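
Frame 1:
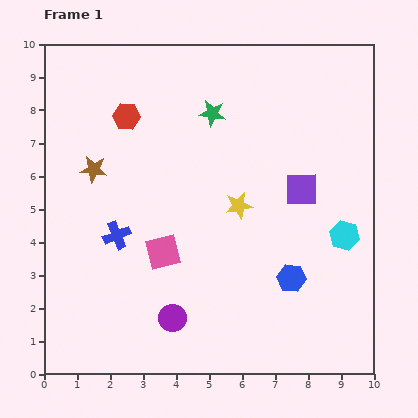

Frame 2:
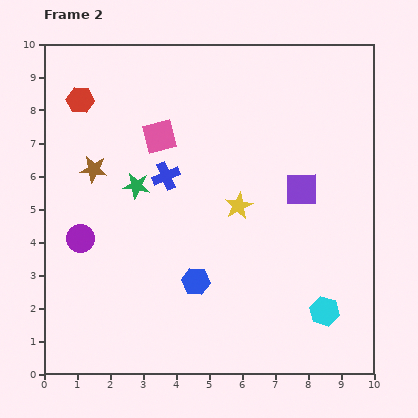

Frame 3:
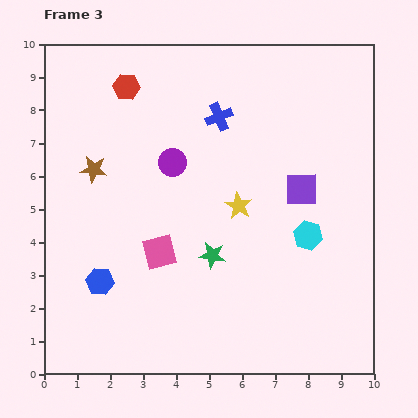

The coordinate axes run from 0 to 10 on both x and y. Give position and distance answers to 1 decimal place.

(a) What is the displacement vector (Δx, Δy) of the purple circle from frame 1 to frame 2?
(-2.8, 2.4)

The purple circle was at (3.9, 1.7) in frame 1 and (1.1, 4.1) in frame 2.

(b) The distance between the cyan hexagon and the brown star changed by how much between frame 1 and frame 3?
-1.1

Distance in frame 1: 7.9. Distance in frame 3: 6.8.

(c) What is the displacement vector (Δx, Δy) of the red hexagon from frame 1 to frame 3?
(0.0, 0.9)

The red hexagon was at (2.5, 7.8) in frame 1 and (2.5, 8.7) in frame 3.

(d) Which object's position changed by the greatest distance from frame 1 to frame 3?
the blue hexagon

(moved 5.8; next 4.8)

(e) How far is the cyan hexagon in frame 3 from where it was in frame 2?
2.4

The cyan hexagon moved from (8.5, 1.9) to (8.0, 4.2), a distance of √(0.5² + 2.3²) ≈ 2.4.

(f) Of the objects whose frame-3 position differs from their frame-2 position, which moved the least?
the red hexagon

(moved 1.5)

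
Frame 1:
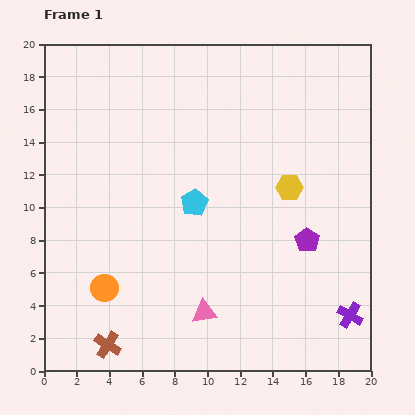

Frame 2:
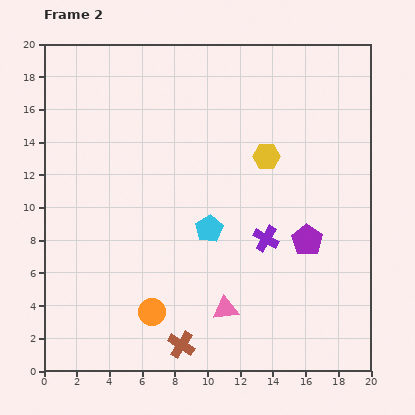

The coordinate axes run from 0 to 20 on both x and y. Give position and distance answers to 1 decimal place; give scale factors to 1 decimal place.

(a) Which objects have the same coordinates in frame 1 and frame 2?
the purple pentagon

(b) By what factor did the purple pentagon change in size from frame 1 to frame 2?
1.3×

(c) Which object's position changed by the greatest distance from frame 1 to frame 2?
the purple cross

(moved 6.9; next 4.5)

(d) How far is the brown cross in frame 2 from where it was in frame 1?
4.5

The brown cross moved from (3.9, 1.6) to (8.4, 1.6), a distance of √(4.5² + 0.0²) ≈ 4.5.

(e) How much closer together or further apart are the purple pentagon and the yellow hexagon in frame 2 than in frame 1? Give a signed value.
+2.3

Distance in frame 1: 3.4. Distance in frame 2: 5.7.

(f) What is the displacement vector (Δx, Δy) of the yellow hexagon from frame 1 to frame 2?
(-1.4, 1.9)

The yellow hexagon was at (15.0, 11.2) in frame 1 and (13.6, 13.1) in frame 2.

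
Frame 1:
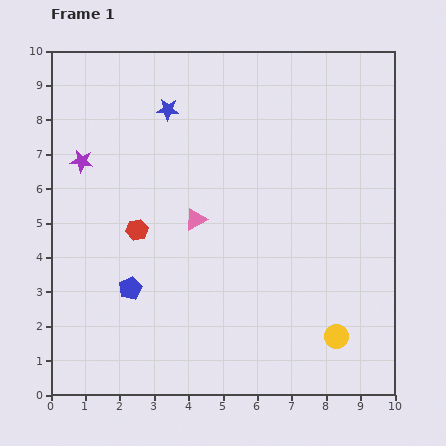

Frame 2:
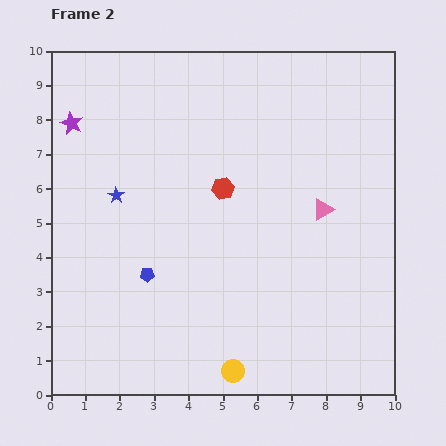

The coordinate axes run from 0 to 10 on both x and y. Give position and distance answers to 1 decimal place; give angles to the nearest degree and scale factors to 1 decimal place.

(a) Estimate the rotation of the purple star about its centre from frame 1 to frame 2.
16° clockwise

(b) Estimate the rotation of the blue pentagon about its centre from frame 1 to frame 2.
22° clockwise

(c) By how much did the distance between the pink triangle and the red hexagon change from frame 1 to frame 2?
+1.3

Distance in frame 1: 1.7. Distance in frame 2: 3.0.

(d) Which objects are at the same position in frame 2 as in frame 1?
none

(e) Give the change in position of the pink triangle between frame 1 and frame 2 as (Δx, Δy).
(3.7, 0.3)

The pink triangle was at (4.2, 5.1) in frame 1 and (7.9, 5.4) in frame 2.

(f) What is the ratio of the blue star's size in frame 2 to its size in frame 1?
0.7×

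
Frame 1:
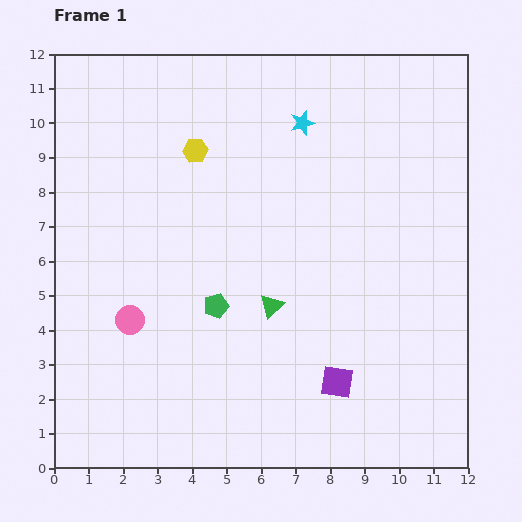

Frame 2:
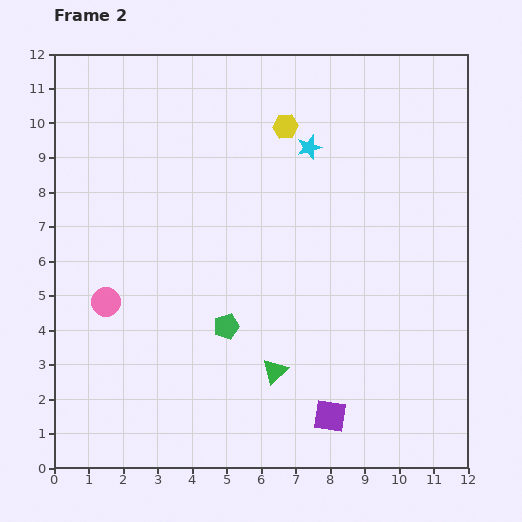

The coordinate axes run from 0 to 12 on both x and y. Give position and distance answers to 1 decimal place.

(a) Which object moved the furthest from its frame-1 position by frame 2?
the yellow hexagon

(moved 2.7; next 1.9)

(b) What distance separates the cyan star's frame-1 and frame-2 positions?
0.7

The cyan star moved from (7.2, 10.0) to (7.4, 9.3), a distance of √(0.2² + 0.7²) ≈ 0.7.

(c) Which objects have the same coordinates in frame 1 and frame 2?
none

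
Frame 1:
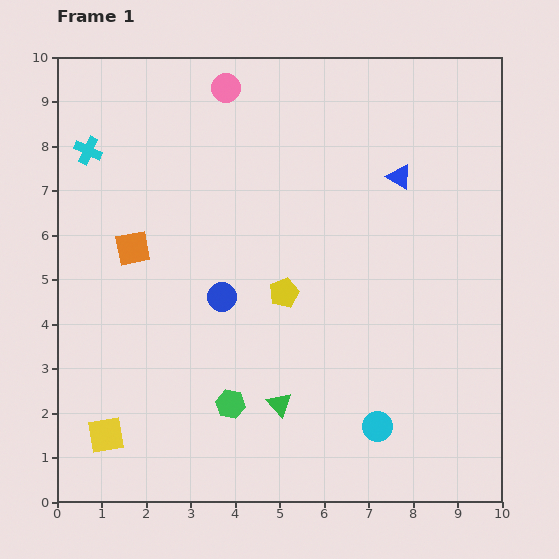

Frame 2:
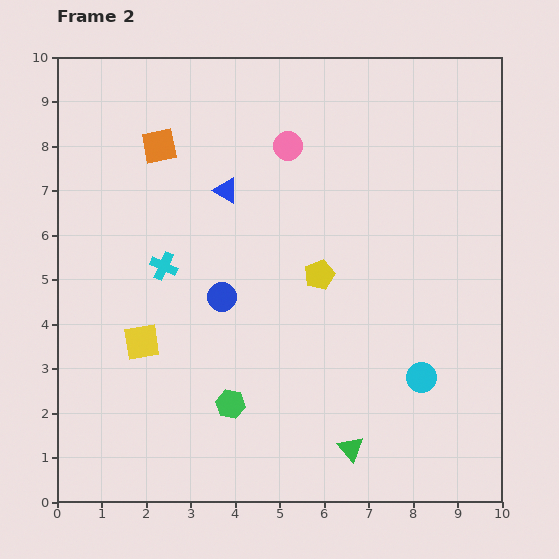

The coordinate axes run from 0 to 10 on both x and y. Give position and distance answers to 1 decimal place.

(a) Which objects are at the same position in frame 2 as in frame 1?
the green hexagon, the blue circle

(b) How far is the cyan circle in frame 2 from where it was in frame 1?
1.5

The cyan circle moved from (7.2, 1.7) to (8.2, 2.8), a distance of √(1.0² + 1.1²) ≈ 1.5.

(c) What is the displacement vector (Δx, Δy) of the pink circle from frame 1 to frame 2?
(1.4, -1.3)

The pink circle was at (3.8, 9.3) in frame 1 and (5.2, 8.0) in frame 2.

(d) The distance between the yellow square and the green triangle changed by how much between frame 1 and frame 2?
+1.3

Distance in frame 1: 4.0. Distance in frame 2: 5.3.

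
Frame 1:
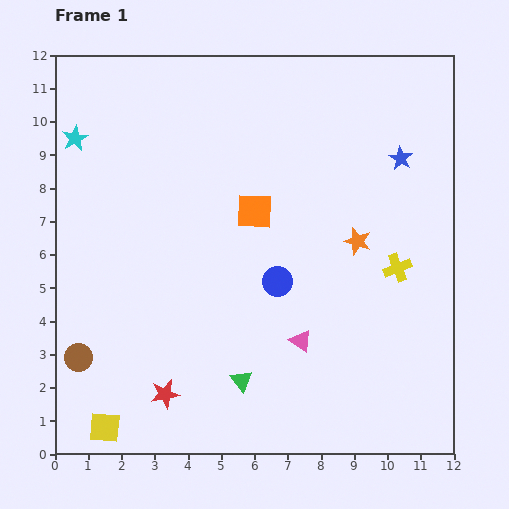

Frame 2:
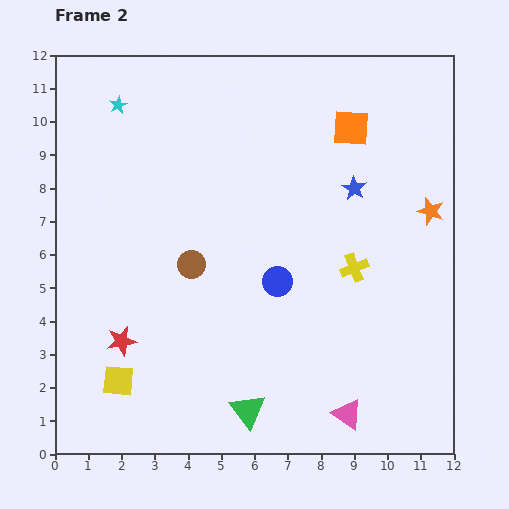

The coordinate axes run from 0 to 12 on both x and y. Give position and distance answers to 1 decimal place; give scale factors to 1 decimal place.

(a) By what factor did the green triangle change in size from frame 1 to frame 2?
1.6×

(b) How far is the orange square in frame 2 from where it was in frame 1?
3.8

The orange square moved from (6.0, 7.3) to (8.9, 9.8), a distance of √(2.9² + 2.5²) ≈ 3.8.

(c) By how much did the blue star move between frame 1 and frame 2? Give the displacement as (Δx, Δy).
(-1.4, -0.9)

The blue star was at (10.4, 8.9) in frame 1 and (9.0, 8.0) in frame 2.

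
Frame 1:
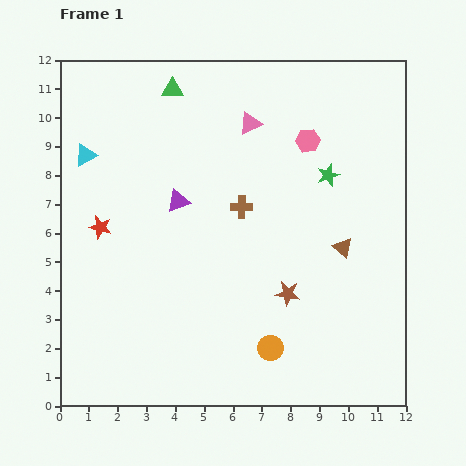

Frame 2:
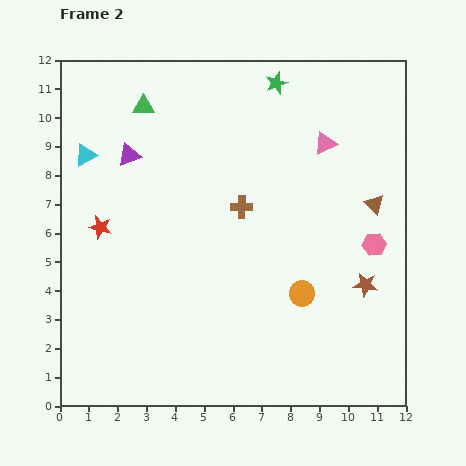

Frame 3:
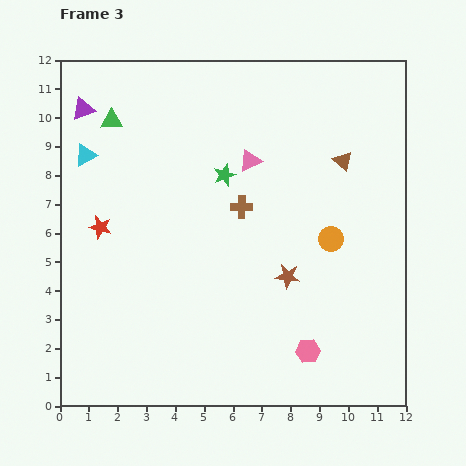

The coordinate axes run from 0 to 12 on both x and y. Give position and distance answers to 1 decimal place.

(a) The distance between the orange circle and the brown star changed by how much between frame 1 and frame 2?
+0.2

Distance in frame 1: 2.0. Distance in frame 2: 2.2.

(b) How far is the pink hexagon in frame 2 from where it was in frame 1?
4.3

The pink hexagon moved from (8.6, 9.2) to (10.9, 5.6), a distance of √(2.3² + 3.6²) ≈ 4.3.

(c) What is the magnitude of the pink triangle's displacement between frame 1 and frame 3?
1.3

The pink triangle moved from (6.6, 9.8) to (6.6, 8.5), a distance of √(0.0² + 1.3²) ≈ 1.3.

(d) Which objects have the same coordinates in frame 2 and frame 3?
the red star, the cyan triangle, the brown cross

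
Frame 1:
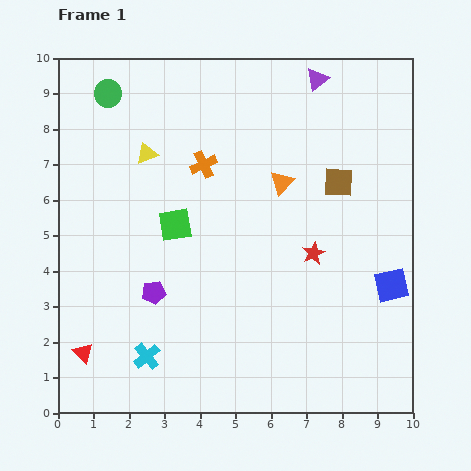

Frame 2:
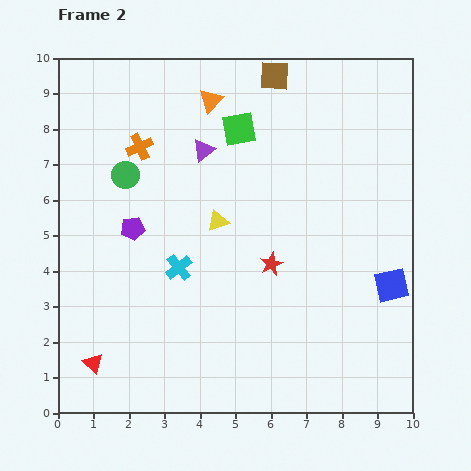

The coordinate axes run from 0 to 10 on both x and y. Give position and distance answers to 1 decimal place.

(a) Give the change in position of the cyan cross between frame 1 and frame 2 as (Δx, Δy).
(0.9, 2.5)

The cyan cross was at (2.5, 1.6) in frame 1 and (3.4, 4.1) in frame 2.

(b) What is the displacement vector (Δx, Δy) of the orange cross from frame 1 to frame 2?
(-1.8, 0.5)

The orange cross was at (4.1, 7.0) in frame 1 and (2.3, 7.5) in frame 2.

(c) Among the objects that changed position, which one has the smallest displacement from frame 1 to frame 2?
the red triangle

(moved 0.4)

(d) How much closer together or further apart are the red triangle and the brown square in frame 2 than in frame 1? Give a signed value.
+0.9

Distance in frame 1: 8.7. Distance in frame 2: 9.6.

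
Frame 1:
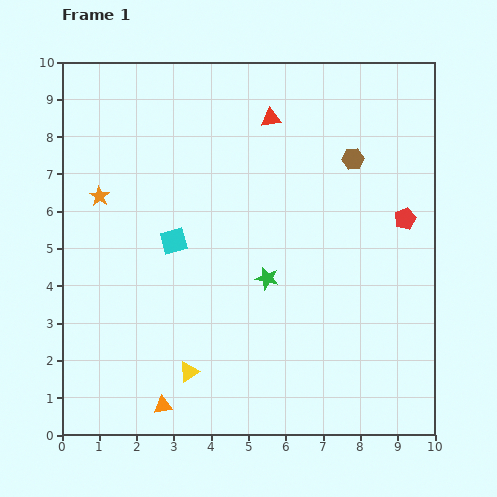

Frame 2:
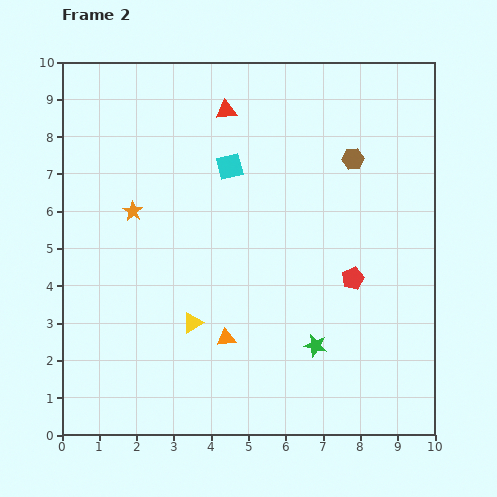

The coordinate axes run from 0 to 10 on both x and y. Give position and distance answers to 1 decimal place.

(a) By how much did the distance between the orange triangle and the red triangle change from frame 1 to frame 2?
-2.1

Distance in frame 1: 8.2. Distance in frame 2: 6.1.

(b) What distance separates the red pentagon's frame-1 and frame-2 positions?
2.1

The red pentagon moved from (9.2, 5.8) to (7.8, 4.2), a distance of √(1.4² + 1.6²) ≈ 2.1.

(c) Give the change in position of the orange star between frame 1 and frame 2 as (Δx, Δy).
(0.9, -0.4)

The orange star was at (1.0, 6.4) in frame 1 and (1.9, 6.0) in frame 2.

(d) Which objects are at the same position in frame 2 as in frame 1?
the brown hexagon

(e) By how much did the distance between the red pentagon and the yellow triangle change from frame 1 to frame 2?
-2.6

Distance in frame 1: 7.1. Distance in frame 2: 4.5.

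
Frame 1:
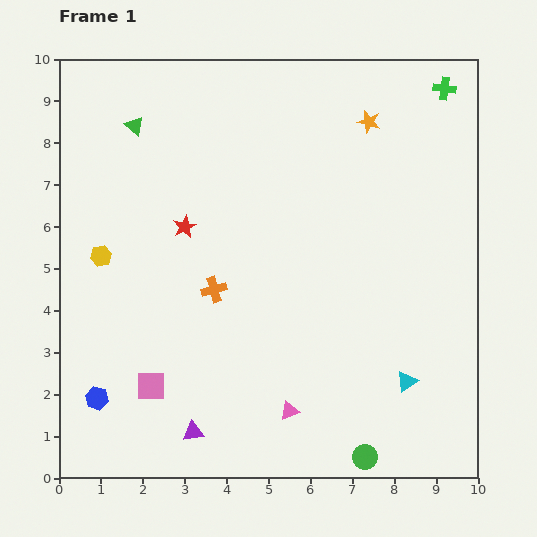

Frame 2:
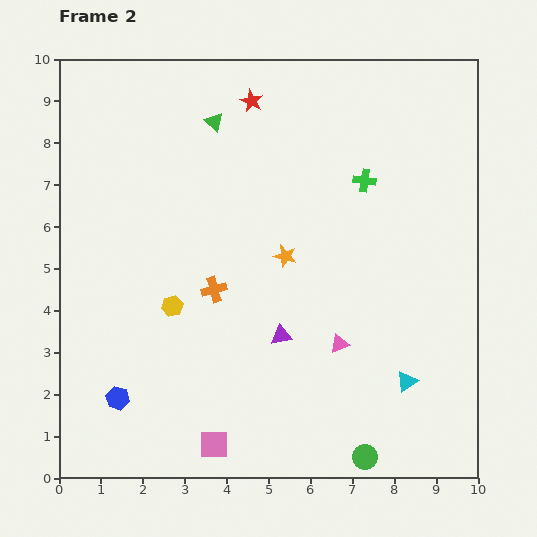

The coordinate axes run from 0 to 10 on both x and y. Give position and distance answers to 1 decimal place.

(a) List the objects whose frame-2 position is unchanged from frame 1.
the orange cross, the green circle, the cyan triangle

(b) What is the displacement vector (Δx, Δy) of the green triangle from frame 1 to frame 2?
(1.9, 0.1)

The green triangle was at (1.8, 8.4) in frame 1 and (3.7, 8.5) in frame 2.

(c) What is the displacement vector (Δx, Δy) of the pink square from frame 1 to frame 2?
(1.5, -1.4)

The pink square was at (2.2, 2.2) in frame 1 and (3.7, 0.8) in frame 2.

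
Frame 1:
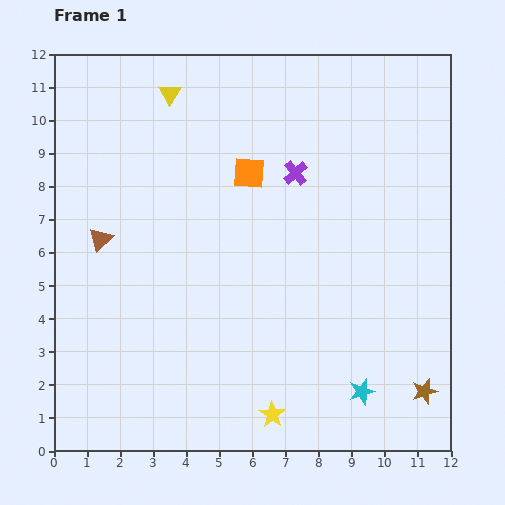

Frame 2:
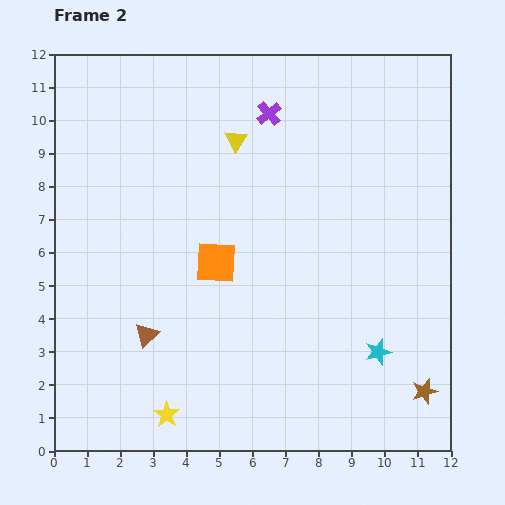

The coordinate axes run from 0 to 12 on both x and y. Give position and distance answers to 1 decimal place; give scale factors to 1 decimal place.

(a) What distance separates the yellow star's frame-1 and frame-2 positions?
3.2

The yellow star moved from (6.6, 1.1) to (3.4, 1.1), a distance of √(3.2² + 0.0²) ≈ 3.2.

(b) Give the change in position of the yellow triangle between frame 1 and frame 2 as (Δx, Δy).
(2.0, -1.4)

The yellow triangle was at (3.5, 10.8) in frame 1 and (5.5, 9.4) in frame 2.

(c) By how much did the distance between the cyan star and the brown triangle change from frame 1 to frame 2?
-2.1

Distance in frame 1: 9.1. Distance in frame 2: 7.0.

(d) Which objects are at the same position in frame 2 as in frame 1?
the brown star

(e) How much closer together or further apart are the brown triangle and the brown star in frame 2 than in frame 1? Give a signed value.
-2.2

Distance in frame 1: 10.8. Distance in frame 2: 8.6.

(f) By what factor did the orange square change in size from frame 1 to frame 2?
1.3×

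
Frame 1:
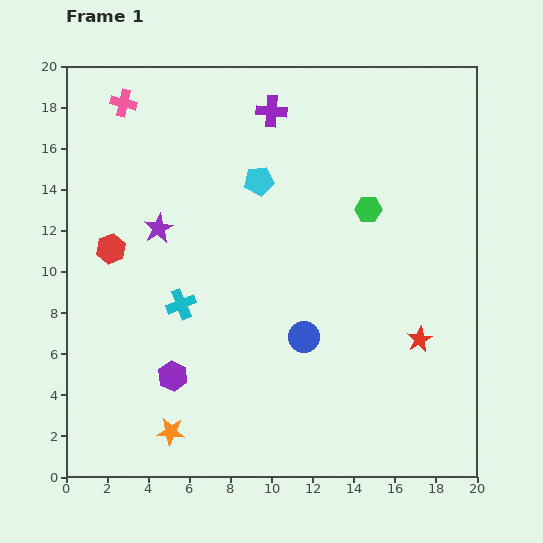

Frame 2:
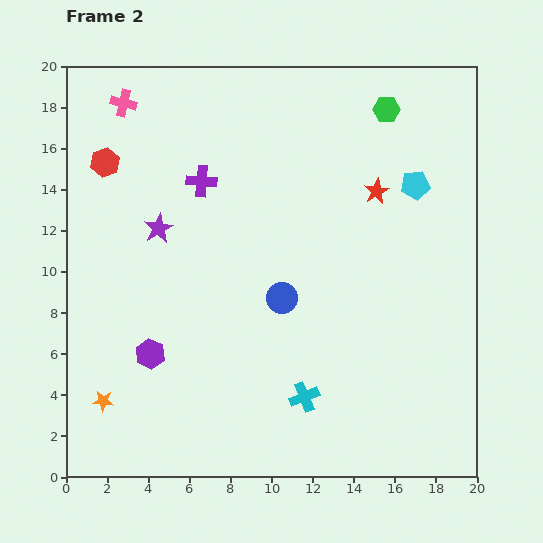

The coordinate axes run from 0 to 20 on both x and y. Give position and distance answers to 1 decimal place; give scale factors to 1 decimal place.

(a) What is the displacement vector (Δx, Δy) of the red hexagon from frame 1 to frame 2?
(-0.3, 4.2)

The red hexagon was at (2.2, 11.1) in frame 1 and (1.9, 15.3) in frame 2.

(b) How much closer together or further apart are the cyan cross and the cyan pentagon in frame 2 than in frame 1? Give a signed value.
+4.5

Distance in frame 1: 7.1. Distance in frame 2: 11.6.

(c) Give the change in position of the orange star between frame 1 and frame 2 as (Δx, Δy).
(-3.3, 1.5)

The orange star was at (5.1, 2.2) in frame 1 and (1.8, 3.7) in frame 2.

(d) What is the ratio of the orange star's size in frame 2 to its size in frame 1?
0.8×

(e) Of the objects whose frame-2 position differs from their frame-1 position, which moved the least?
the purple hexagon

(moved 1.6)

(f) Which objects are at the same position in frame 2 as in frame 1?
the purple star, the pink cross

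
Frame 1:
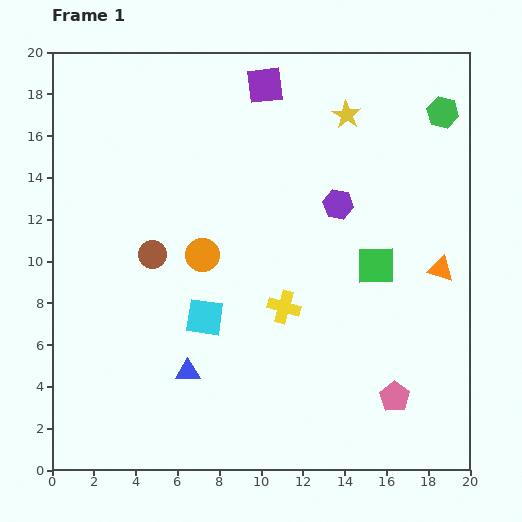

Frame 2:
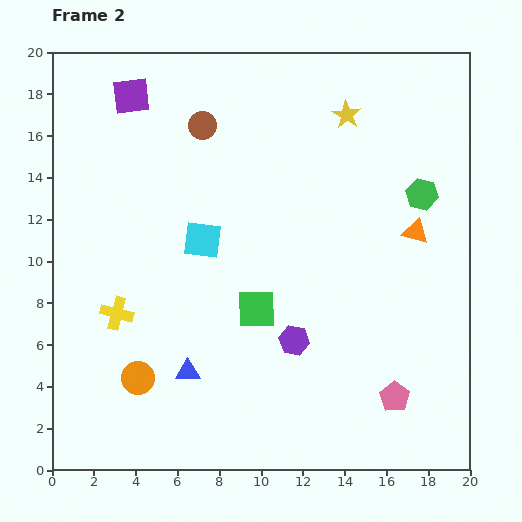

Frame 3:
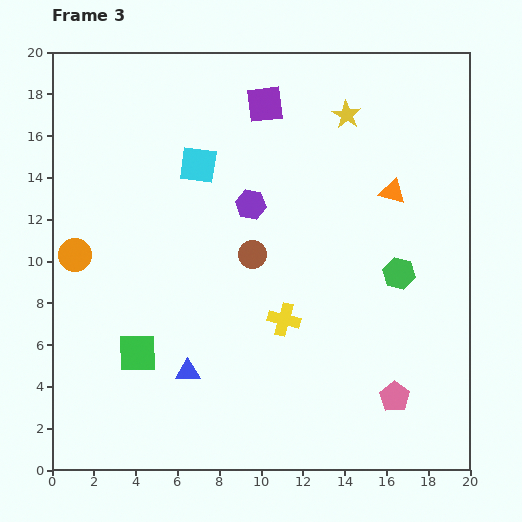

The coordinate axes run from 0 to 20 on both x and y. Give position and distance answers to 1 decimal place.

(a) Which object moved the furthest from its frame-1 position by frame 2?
the yellow cross

(moved 8.0; next 6.8)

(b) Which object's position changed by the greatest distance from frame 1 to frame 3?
the green square

(moved 12.1; next 8.0)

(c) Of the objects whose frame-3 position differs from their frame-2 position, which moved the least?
the orange triangle

(moved 2.2)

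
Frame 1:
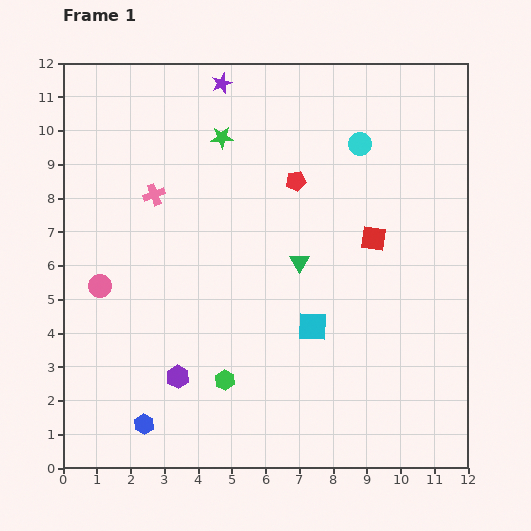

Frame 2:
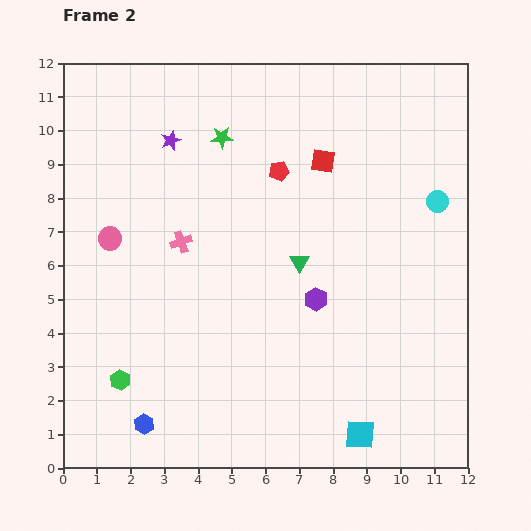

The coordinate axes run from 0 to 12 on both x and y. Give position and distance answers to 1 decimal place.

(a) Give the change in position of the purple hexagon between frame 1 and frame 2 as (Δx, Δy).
(4.1, 2.3)

The purple hexagon was at (3.4, 2.7) in frame 1 and (7.5, 5.0) in frame 2.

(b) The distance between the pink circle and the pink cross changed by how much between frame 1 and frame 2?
-1.0

Distance in frame 1: 3.1. Distance in frame 2: 2.1.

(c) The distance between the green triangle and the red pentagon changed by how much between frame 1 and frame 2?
+0.4

Distance in frame 1: 2.4. Distance in frame 2: 2.8.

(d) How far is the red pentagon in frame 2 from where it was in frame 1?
0.6

The red pentagon moved from (6.9, 8.5) to (6.4, 8.8), a distance of √(0.5² + 0.3²) ≈ 0.6.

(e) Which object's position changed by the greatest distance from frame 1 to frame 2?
the purple hexagon

(moved 4.7; next 3.5)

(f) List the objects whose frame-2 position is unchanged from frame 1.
the green star, the green triangle, the blue hexagon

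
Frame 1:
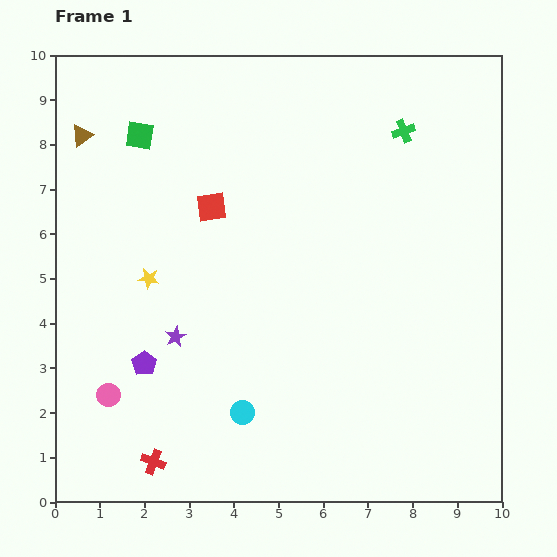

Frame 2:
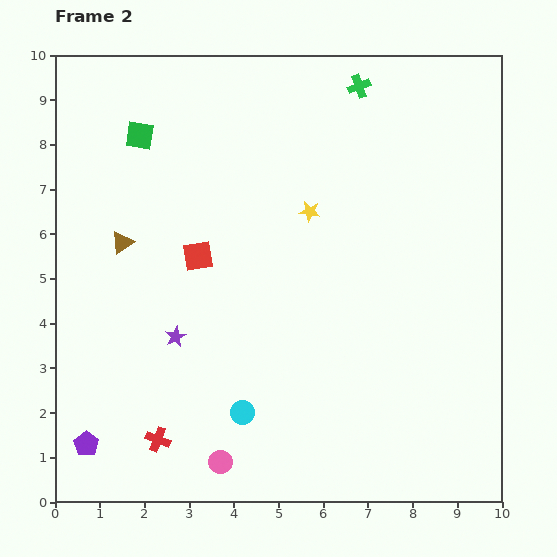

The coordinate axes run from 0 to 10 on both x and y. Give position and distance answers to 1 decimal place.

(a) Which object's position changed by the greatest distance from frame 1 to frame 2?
the yellow star

(moved 3.9; next 2.9)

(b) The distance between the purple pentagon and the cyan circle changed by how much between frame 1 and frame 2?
+1.1

Distance in frame 1: 2.5. Distance in frame 2: 3.6.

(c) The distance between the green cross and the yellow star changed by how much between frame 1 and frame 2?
-3.6

Distance in frame 1: 6.6. Distance in frame 2: 3.0.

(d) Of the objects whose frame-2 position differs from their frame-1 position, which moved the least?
the red cross

(moved 0.5)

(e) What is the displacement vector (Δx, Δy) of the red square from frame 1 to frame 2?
(-0.3, -1.1)

The red square was at (3.5, 6.6) in frame 1 and (3.2, 5.5) in frame 2.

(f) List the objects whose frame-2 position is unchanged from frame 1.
the cyan circle, the green square, the purple star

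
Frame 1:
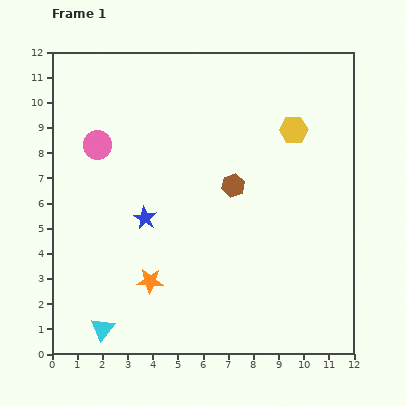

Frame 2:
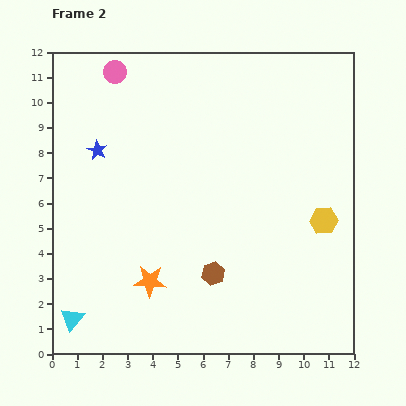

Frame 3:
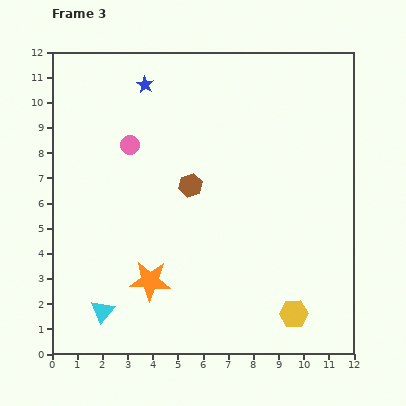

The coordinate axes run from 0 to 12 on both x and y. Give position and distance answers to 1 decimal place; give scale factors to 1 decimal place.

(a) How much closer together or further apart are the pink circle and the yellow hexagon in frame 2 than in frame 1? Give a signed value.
+2.4

Distance in frame 1: 7.8. Distance in frame 2: 10.2.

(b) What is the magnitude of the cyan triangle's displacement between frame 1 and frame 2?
1.3

The cyan triangle moved from (2.0, 1.0) to (0.8, 1.4), a distance of √(1.2² + 0.4²) ≈ 1.3.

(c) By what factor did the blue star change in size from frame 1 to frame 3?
0.7×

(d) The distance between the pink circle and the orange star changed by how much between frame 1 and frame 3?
-0.3

Distance in frame 1: 5.8. Distance in frame 3: 5.5.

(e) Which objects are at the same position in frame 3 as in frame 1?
the orange star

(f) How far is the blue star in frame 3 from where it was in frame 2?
3.2

The blue star moved from (1.8, 8.1) to (3.7, 10.7), a distance of √(1.9² + 2.6²) ≈ 3.2.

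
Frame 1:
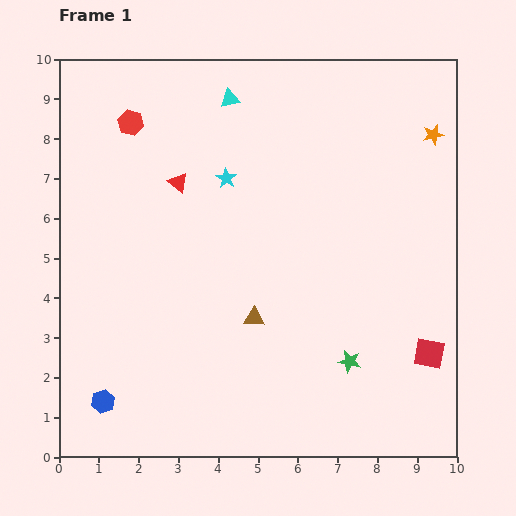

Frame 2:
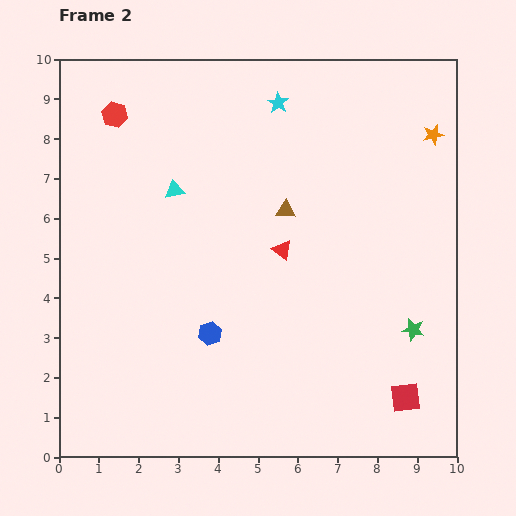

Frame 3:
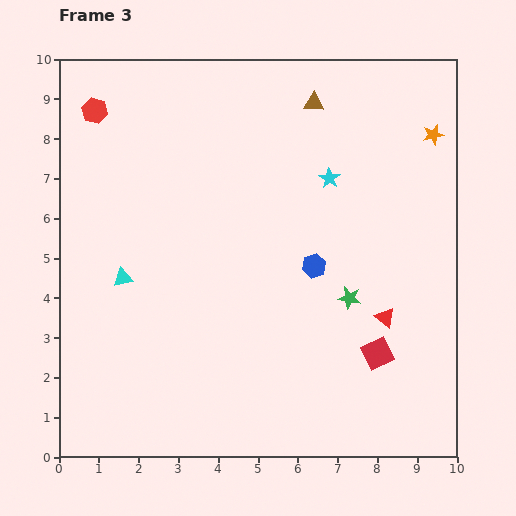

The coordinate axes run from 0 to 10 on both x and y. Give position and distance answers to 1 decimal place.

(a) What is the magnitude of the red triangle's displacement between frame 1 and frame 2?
3.1

The red triangle moved from (3.0, 6.9) to (5.6, 5.2), a distance of √(2.6² + 1.7²) ≈ 3.1.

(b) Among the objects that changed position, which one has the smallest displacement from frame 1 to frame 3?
the red hexagon

(moved 0.9)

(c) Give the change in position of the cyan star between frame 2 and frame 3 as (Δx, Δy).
(1.3, -1.9)

The cyan star was at (5.5, 8.9) in frame 2 and (6.8, 7.0) in frame 3.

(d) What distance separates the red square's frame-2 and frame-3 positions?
1.3

The red square moved from (8.7, 1.5) to (8.0, 2.6), a distance of √(0.7² + 1.1²) ≈ 1.3.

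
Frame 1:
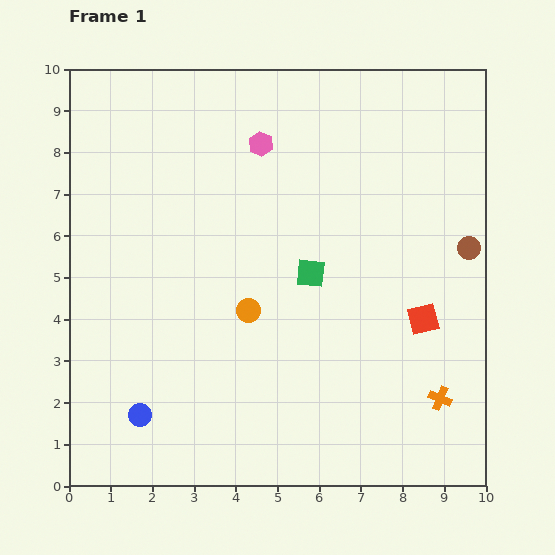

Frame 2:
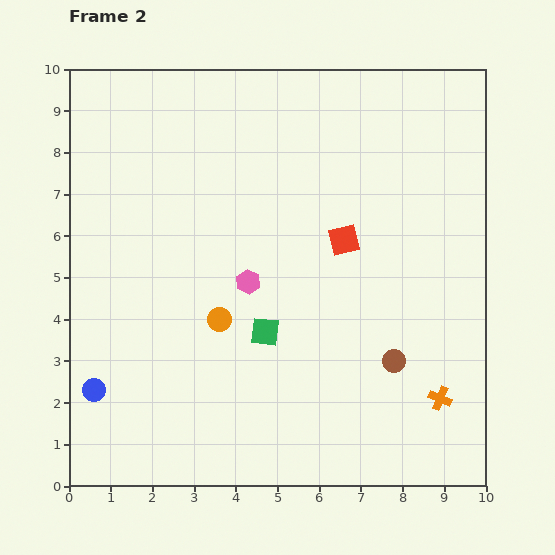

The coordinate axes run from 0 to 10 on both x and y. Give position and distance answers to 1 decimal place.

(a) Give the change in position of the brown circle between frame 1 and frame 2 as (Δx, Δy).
(-1.8, -2.7)

The brown circle was at (9.6, 5.7) in frame 1 and (7.8, 3.0) in frame 2.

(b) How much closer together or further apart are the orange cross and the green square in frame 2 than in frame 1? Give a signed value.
+0.2

Distance in frame 1: 4.3. Distance in frame 2: 4.5.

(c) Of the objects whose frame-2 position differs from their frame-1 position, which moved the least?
the orange circle

(moved 0.7)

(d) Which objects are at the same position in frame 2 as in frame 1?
the orange cross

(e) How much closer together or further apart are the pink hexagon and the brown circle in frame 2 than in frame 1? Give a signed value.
-1.6

Distance in frame 1: 5.6. Distance in frame 2: 4.0.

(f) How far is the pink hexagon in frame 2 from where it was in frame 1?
3.3

The pink hexagon moved from (4.6, 8.2) to (4.3, 4.9), a distance of √(0.3² + 3.3²) ≈ 3.3.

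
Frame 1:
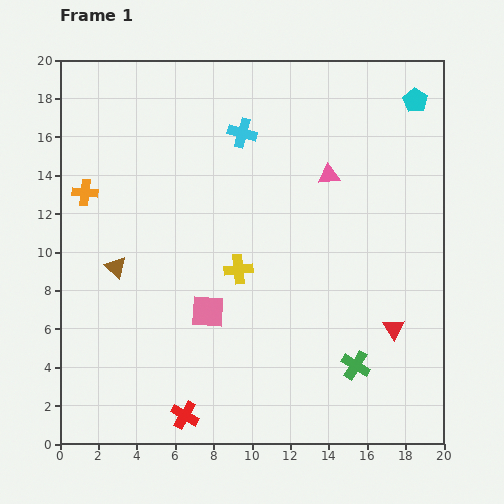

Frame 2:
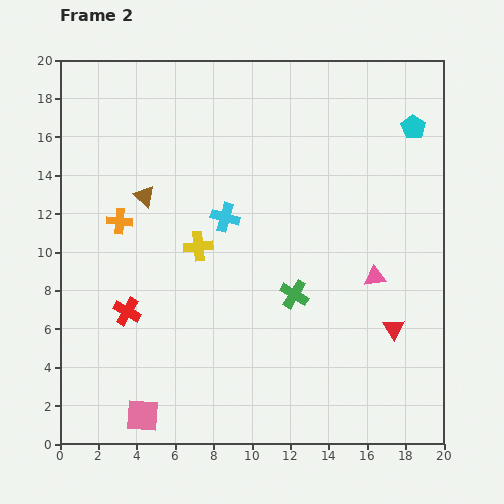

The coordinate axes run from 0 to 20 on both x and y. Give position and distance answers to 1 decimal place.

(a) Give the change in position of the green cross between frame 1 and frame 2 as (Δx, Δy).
(-3.2, 3.7)

The green cross was at (15.4, 4.1) in frame 1 and (12.2, 7.8) in frame 2.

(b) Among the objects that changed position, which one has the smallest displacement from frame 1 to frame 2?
the cyan pentagon

(moved 1.4)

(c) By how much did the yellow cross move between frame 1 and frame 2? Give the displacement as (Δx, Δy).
(-2.1, 1.2)

The yellow cross was at (9.3, 9.1) in frame 1 and (7.2, 10.3) in frame 2.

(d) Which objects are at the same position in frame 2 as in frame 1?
the red triangle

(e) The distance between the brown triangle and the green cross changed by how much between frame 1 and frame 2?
-4.2

Distance in frame 1: 13.5. Distance in frame 2: 9.3.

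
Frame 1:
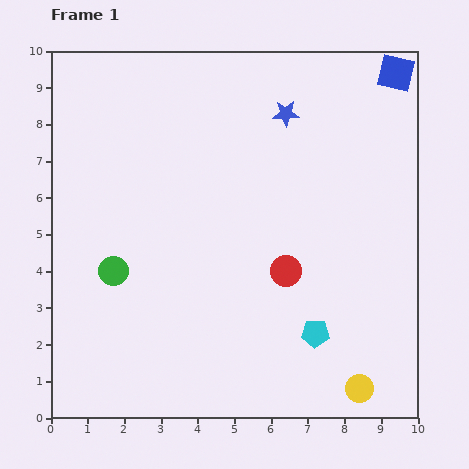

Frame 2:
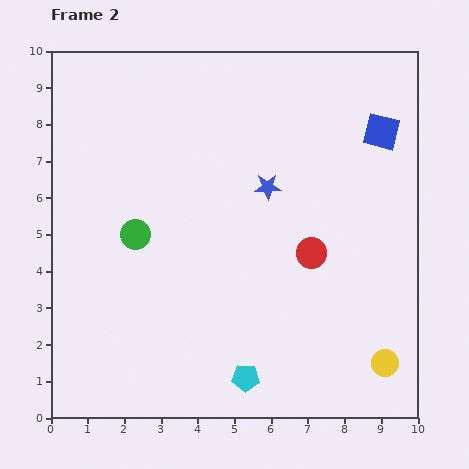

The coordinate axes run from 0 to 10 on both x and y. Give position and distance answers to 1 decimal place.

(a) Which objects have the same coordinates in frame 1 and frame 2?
none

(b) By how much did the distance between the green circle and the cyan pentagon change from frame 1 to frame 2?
-0.9

Distance in frame 1: 5.8. Distance in frame 2: 4.9.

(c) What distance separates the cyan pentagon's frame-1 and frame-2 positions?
2.2

The cyan pentagon moved from (7.2, 2.3) to (5.3, 1.1), a distance of √(1.9² + 1.2²) ≈ 2.2.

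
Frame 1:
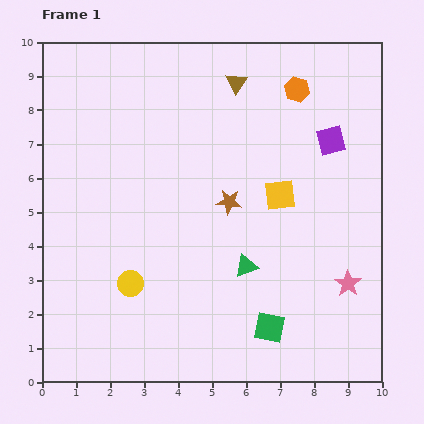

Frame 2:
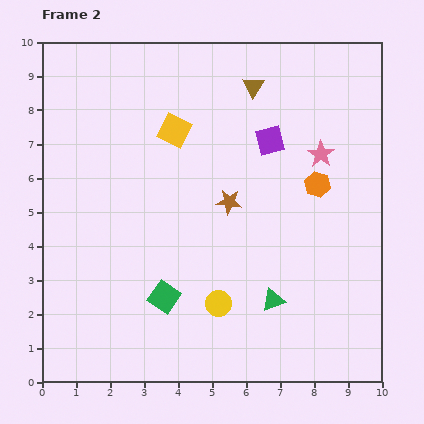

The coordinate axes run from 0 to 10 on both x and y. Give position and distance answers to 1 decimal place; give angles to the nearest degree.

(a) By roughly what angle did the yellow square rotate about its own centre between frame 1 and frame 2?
33° clockwise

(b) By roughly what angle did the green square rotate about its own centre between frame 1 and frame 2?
24° clockwise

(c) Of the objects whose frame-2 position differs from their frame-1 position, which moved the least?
the brown triangle

(moved 0.5)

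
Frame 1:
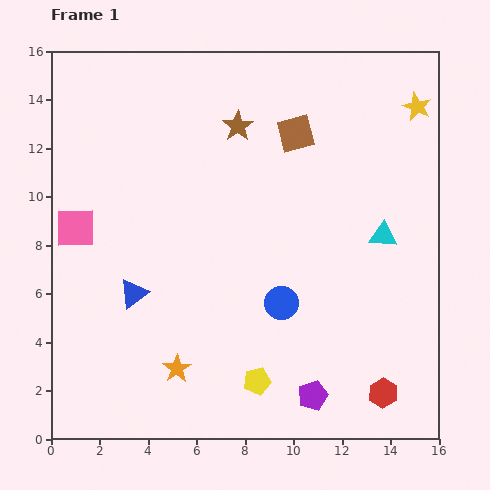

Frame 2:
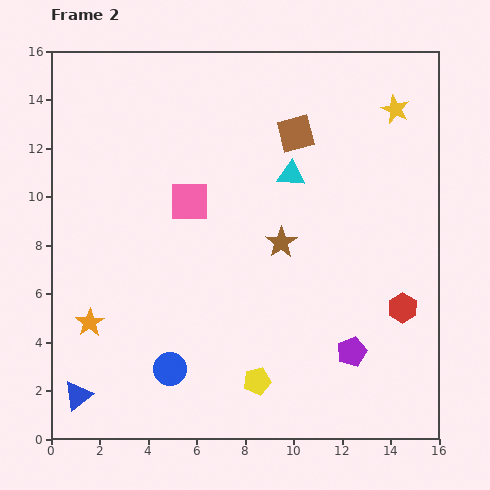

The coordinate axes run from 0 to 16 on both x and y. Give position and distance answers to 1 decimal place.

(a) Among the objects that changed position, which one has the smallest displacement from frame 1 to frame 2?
the yellow star

(moved 0.9)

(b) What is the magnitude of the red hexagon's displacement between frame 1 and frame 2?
3.6

The red hexagon moved from (13.7, 1.9) to (14.5, 5.4), a distance of √(0.8² + 3.5²) ≈ 3.6.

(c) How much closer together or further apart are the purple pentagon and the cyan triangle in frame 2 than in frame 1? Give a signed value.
+0.5

Distance in frame 1: 7.2. Distance in frame 2: 7.7.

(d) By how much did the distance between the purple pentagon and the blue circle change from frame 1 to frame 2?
+3.5

Distance in frame 1: 4.0. Distance in frame 2: 7.5.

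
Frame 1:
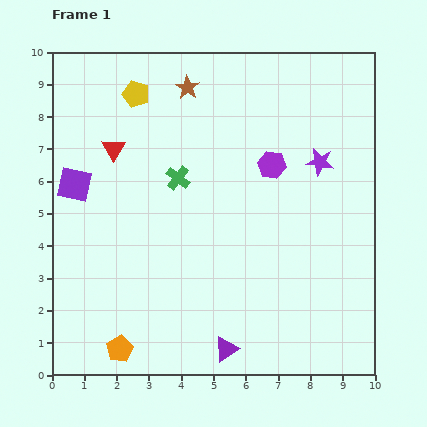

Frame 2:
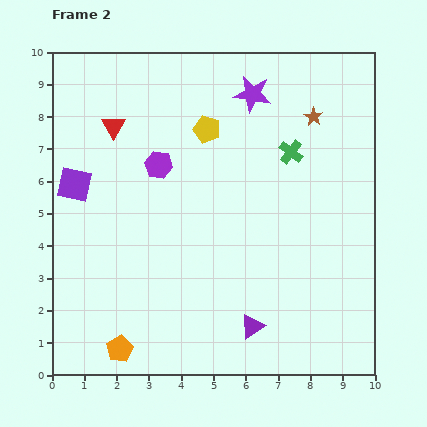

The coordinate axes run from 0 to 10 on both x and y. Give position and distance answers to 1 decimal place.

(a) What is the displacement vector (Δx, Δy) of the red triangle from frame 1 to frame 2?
(0.0, 0.7)

The red triangle was at (1.9, 7.0) in frame 1 and (1.9, 7.7) in frame 2.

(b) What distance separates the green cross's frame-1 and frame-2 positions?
3.6

The green cross moved from (3.9, 6.1) to (7.4, 6.9), a distance of √(3.5² + 0.8²) ≈ 3.6.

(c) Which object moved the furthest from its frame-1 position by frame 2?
the brown star

(moved 4.0; next 3.6)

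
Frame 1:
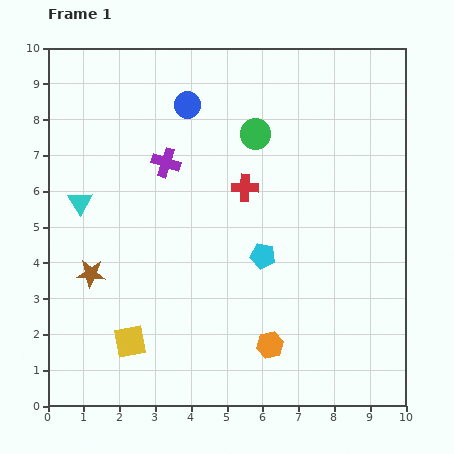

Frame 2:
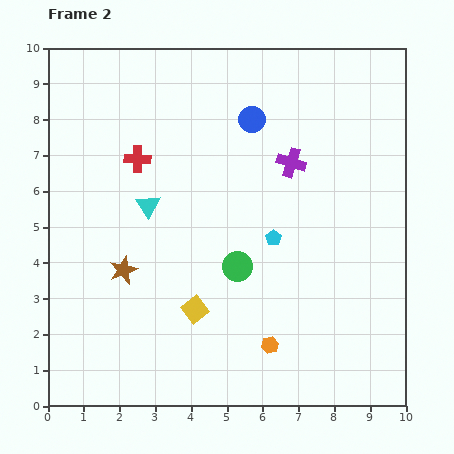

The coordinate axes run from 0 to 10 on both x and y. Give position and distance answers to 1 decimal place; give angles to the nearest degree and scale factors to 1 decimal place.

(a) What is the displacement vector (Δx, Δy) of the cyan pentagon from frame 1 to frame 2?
(0.3, 0.5)

The cyan pentagon was at (6.0, 4.2) in frame 1 and (6.3, 4.7) in frame 2.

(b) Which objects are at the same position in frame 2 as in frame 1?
the orange hexagon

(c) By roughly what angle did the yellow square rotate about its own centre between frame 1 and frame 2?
27° counter-clockwise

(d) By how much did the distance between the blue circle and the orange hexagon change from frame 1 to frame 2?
-0.8

Distance in frame 1: 7.1. Distance in frame 2: 6.3.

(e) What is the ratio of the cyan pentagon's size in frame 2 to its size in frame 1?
0.6×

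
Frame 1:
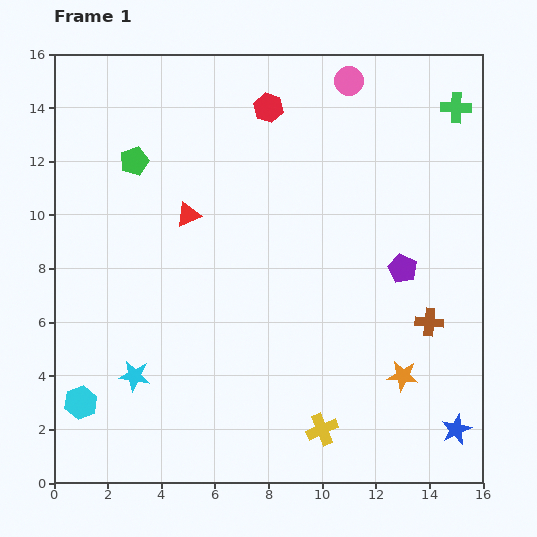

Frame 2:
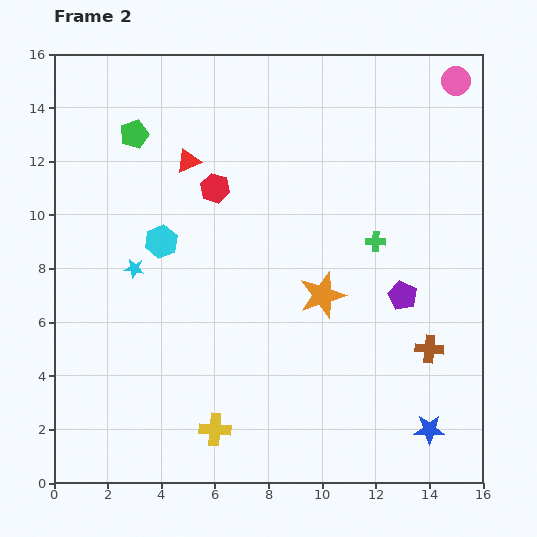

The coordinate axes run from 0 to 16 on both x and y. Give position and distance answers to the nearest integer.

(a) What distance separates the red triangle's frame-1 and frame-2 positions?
2

The red triangle moved from (5, 10) to (5, 12), a distance of √(0² + 2²) ≈ 2.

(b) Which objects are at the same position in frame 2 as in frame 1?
none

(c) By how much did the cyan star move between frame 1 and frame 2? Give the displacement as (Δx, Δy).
(0, 4)

The cyan star was at (3, 4) in frame 1 and (3, 8) in frame 2.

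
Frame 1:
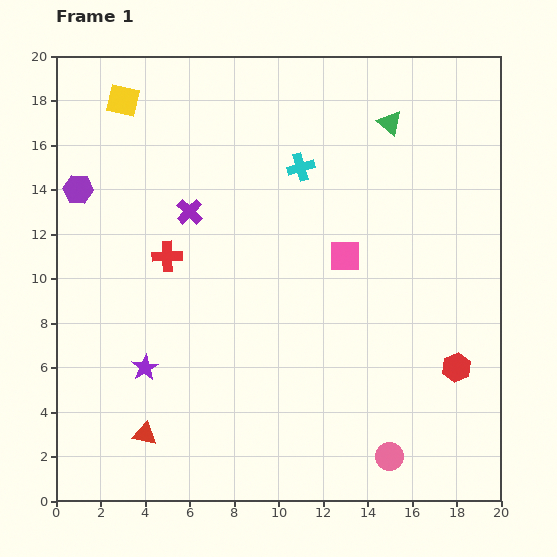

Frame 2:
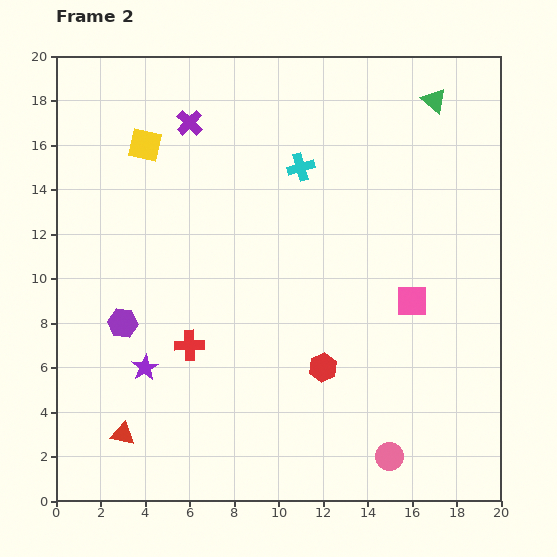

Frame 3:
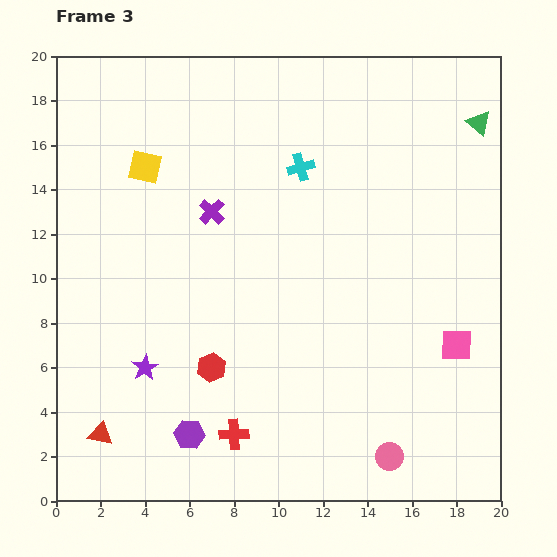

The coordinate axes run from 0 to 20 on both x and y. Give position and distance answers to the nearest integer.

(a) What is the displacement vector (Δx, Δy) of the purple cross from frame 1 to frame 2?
(0, 4)

The purple cross was at (6, 13) in frame 1 and (6, 17) in frame 2.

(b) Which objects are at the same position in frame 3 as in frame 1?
the pink circle, the cyan cross, the purple star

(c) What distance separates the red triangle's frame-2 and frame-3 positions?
1

The red triangle moved from (3, 3) to (2, 3), a distance of √(1² + 0²) ≈ 1.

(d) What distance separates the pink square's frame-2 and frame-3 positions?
3

The pink square moved from (16, 9) to (18, 7), a distance of √(2² + 2²) ≈ 3.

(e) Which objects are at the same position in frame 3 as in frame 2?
the pink circle, the cyan cross, the purple star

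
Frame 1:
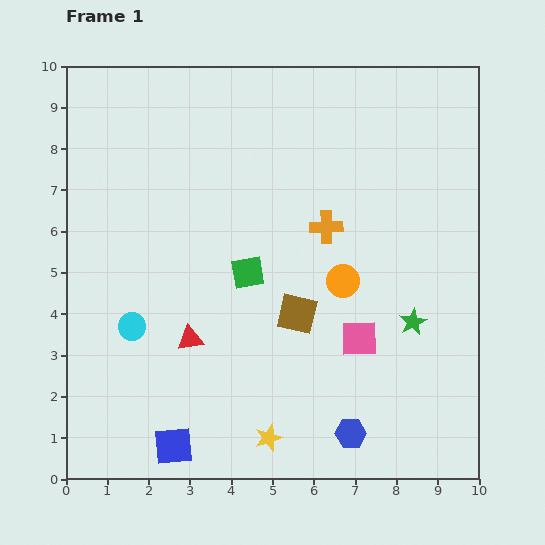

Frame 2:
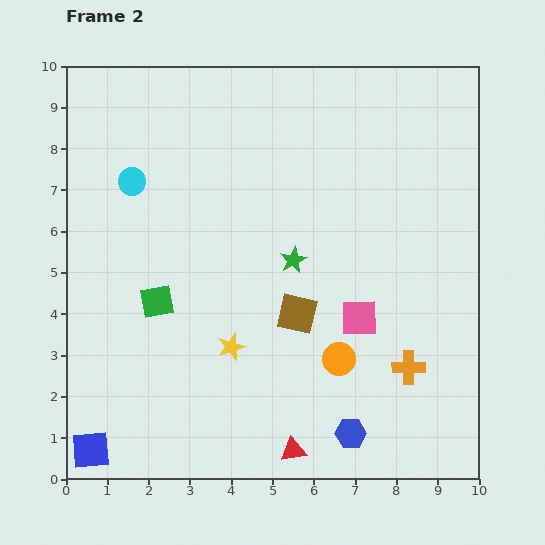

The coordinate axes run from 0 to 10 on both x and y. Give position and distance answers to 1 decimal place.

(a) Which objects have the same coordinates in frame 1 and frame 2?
the blue hexagon, the brown square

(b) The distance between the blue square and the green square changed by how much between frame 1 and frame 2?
-0.7

Distance in frame 1: 4.6. Distance in frame 2: 3.9.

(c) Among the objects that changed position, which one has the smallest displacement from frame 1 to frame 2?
the pink square

(moved 0.5)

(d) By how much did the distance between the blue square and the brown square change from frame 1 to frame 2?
+1.6

Distance in frame 1: 4.4. Distance in frame 2: 6.0.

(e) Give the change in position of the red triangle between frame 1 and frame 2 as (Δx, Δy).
(2.5, -2.7)

The red triangle was at (3.0, 3.4) in frame 1 and (5.5, 0.7) in frame 2.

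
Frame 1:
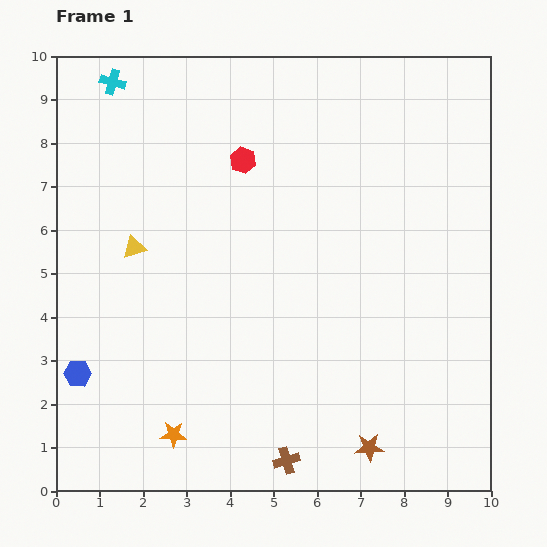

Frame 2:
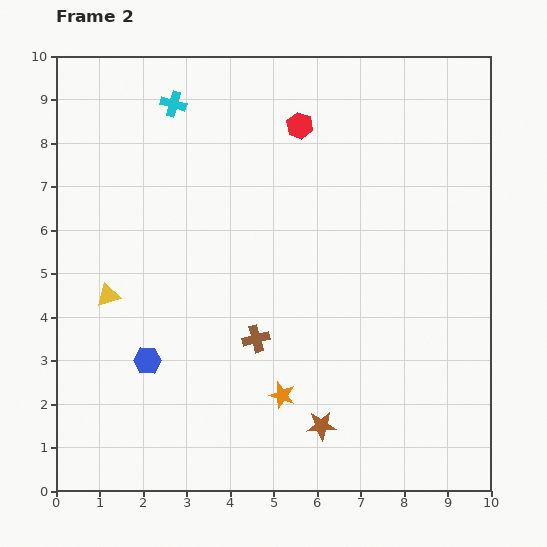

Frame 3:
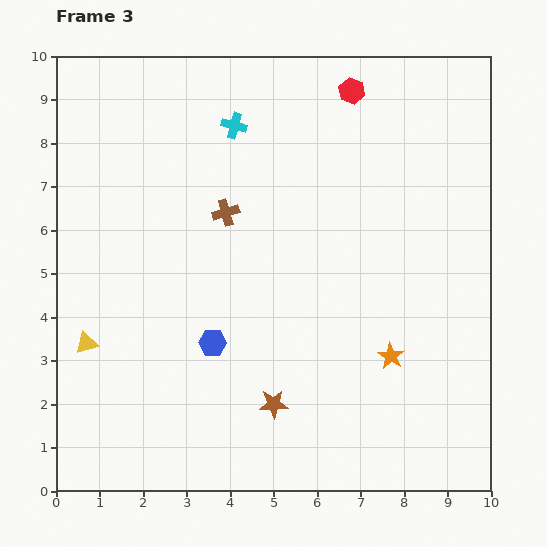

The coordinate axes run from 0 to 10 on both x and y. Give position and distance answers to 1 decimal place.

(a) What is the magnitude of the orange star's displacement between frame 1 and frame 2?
2.7

The orange star moved from (2.7, 1.3) to (5.2, 2.2), a distance of √(2.5² + 0.9²) ≈ 2.7.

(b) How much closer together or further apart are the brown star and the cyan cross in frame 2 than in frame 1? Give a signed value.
-2.2

Distance in frame 1: 10.3. Distance in frame 2: 8.1.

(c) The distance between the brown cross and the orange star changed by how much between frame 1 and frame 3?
+2.3

Distance in frame 1: 2.7. Distance in frame 3: 5.0.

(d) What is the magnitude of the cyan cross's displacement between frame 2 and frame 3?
1.5

The cyan cross moved from (2.7, 8.9) to (4.1, 8.4), a distance of √(1.4² + 0.5²) ≈ 1.5.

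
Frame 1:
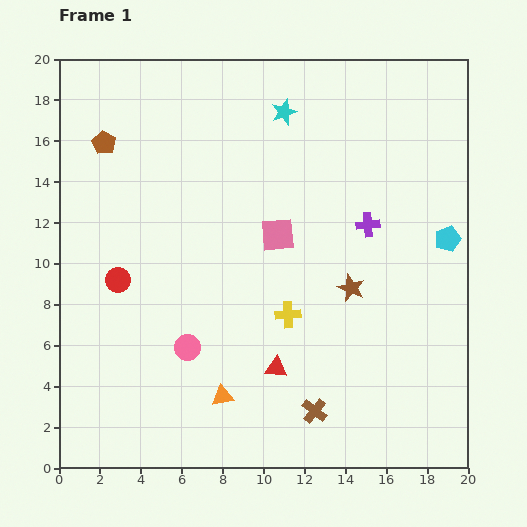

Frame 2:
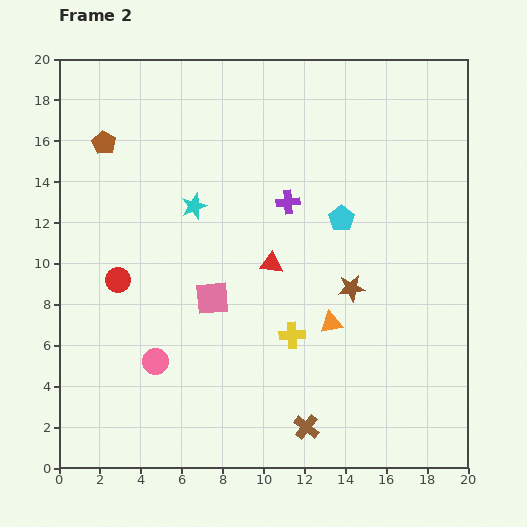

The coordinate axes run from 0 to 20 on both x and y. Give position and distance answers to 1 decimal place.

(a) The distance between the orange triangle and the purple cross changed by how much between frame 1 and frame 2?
-4.7

Distance in frame 1: 11.0. Distance in frame 2: 6.3.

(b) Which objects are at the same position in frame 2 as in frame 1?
the red circle, the brown pentagon, the brown star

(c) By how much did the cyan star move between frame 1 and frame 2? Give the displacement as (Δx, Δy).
(-4.4, -4.6)

The cyan star was at (11.0, 17.4) in frame 1 and (6.6, 12.8) in frame 2.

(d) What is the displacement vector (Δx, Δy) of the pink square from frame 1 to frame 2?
(-3.2, -3.1)

The pink square was at (10.7, 11.4) in frame 1 and (7.5, 8.3) in frame 2.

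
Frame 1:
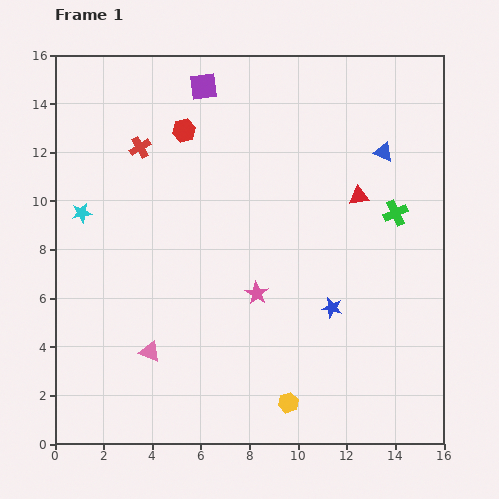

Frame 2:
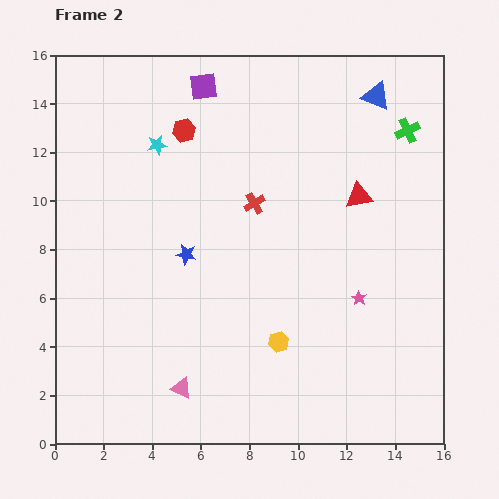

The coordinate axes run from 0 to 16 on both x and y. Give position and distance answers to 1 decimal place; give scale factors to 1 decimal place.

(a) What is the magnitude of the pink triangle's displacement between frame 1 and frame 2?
2.0

The pink triangle moved from (3.9, 3.8) to (5.2, 2.3), a distance of √(1.3² + 1.5²) ≈ 2.0.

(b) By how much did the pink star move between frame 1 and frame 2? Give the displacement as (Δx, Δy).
(4.2, -0.2)

The pink star was at (8.3, 6.2) in frame 1 and (12.5, 6.0) in frame 2.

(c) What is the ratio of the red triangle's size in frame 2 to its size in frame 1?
1.3×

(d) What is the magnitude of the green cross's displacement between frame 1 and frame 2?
3.4

The green cross moved from (14.0, 9.5) to (14.5, 12.9), a distance of √(0.5² + 3.4²) ≈ 3.4.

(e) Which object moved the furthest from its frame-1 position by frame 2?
the blue star

(moved 6.4; next 5.2)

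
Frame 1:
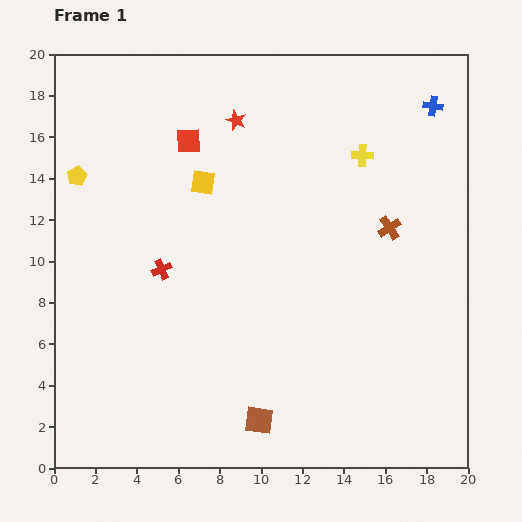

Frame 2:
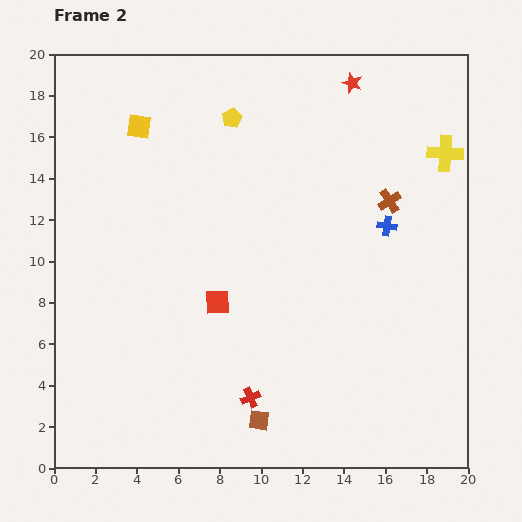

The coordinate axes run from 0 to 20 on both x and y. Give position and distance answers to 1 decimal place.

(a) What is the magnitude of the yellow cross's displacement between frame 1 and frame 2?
4.0

The yellow cross moved from (14.9, 15.1) to (18.9, 15.2), a distance of √(4.0² + 0.1²) ≈ 4.0.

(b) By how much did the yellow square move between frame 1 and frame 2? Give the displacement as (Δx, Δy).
(-3.1, 2.7)

The yellow square was at (7.2, 13.8) in frame 1 and (4.1, 16.5) in frame 2.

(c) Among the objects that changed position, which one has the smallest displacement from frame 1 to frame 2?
the brown cross

(moved 1.3)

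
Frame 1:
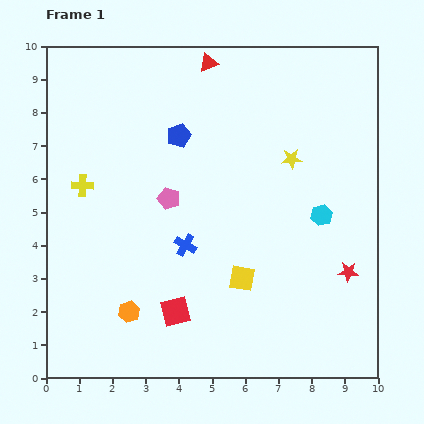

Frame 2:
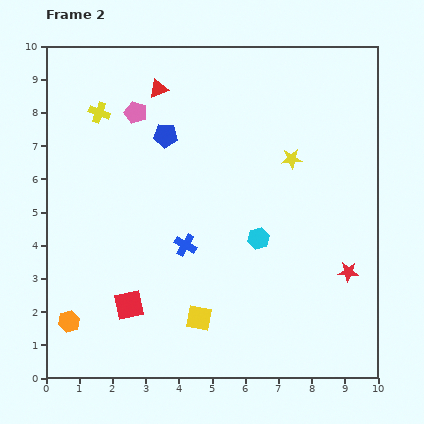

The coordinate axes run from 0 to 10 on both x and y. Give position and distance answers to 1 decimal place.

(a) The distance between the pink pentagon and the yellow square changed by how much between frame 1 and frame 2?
+3.2

Distance in frame 1: 3.3. Distance in frame 2: 6.5.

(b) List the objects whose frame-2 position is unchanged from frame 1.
the yellow star, the red star, the blue cross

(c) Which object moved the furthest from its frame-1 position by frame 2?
the pink pentagon

(moved 2.8; next 2.3)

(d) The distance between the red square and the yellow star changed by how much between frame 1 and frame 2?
+0.8

Distance in frame 1: 5.8. Distance in frame 2: 6.6.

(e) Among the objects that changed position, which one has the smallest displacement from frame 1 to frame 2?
the blue pentagon

(moved 0.4)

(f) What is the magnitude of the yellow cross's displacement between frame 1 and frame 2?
2.3

The yellow cross moved from (1.1, 5.8) to (1.6, 8.0), a distance of √(0.5² + 2.2²) ≈ 2.3.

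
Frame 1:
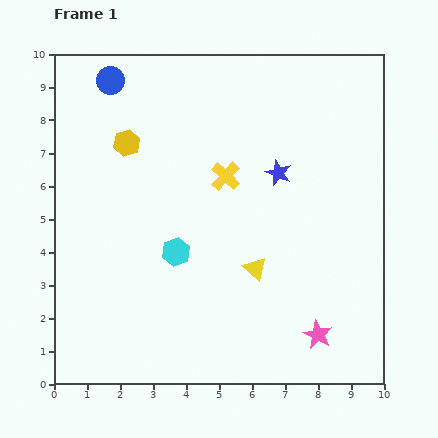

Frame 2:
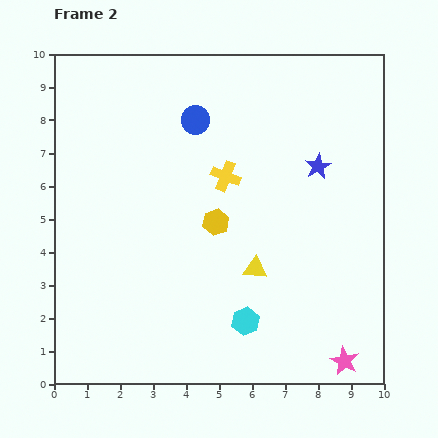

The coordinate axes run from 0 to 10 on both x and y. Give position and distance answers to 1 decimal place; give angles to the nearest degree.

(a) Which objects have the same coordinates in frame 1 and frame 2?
the yellow cross, the yellow triangle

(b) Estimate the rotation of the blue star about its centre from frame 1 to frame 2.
21° clockwise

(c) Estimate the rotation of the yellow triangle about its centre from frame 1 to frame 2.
39° counter-clockwise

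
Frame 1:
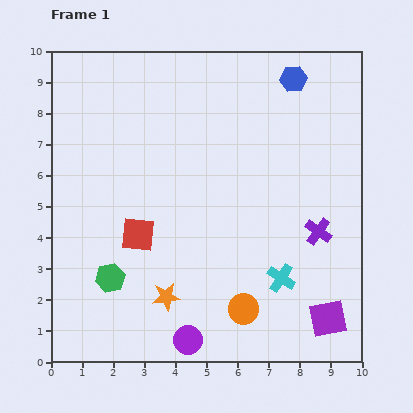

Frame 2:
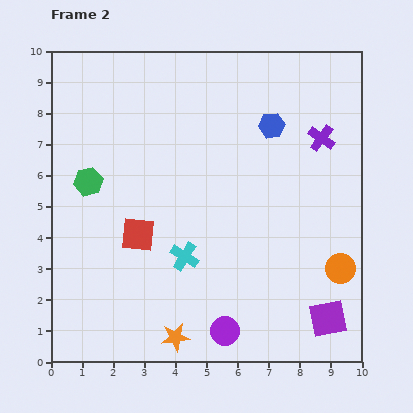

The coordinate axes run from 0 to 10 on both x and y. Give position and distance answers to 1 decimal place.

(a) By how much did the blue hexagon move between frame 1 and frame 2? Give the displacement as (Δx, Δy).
(-0.7, -1.5)

The blue hexagon was at (7.8, 9.1) in frame 1 and (7.1, 7.6) in frame 2.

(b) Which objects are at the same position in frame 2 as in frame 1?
the purple square, the red square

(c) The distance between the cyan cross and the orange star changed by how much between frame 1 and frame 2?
-1.1

Distance in frame 1: 3.7. Distance in frame 2: 2.6.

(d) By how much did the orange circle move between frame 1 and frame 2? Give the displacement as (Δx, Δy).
(3.1, 1.3)

The orange circle was at (6.2, 1.7) in frame 1 and (9.3, 3.0) in frame 2.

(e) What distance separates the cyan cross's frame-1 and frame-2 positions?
3.2

The cyan cross moved from (7.4, 2.7) to (4.3, 3.4), a distance of √(3.1² + 0.7²) ≈ 3.2.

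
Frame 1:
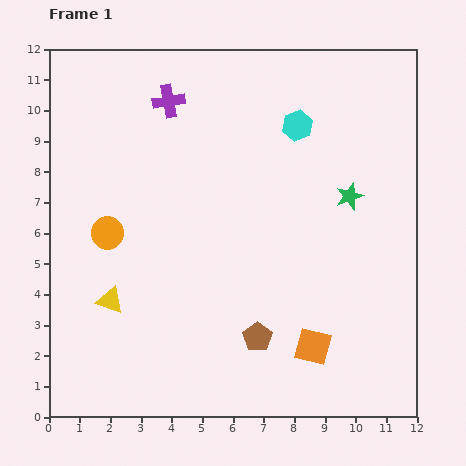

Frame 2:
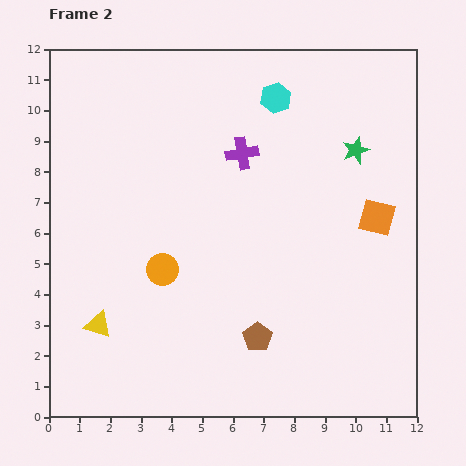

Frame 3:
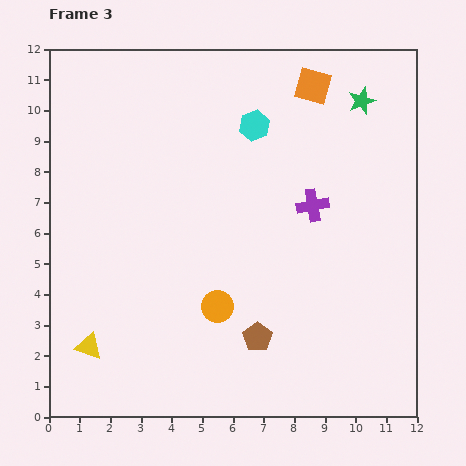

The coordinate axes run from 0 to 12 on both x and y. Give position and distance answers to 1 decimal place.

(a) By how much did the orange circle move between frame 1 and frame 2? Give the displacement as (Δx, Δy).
(1.8, -1.2)

The orange circle was at (1.9, 6.0) in frame 1 and (3.7, 4.8) in frame 2.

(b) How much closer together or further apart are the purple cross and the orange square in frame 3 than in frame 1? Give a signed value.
-5.4

Distance in frame 1: 9.3. Distance in frame 3: 3.9.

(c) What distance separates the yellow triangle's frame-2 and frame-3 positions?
0.8

The yellow triangle moved from (1.6, 3.0) to (1.3, 2.3), a distance of √(0.3² + 0.7²) ≈ 0.8.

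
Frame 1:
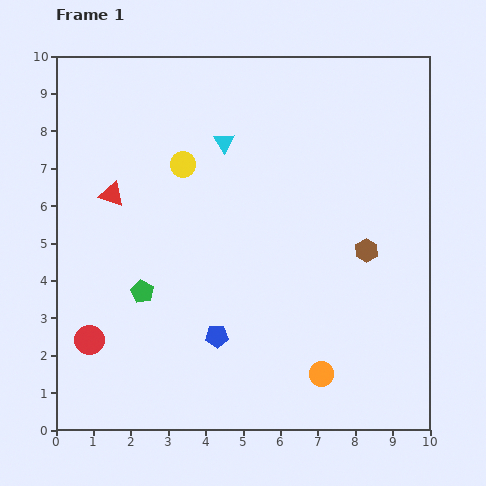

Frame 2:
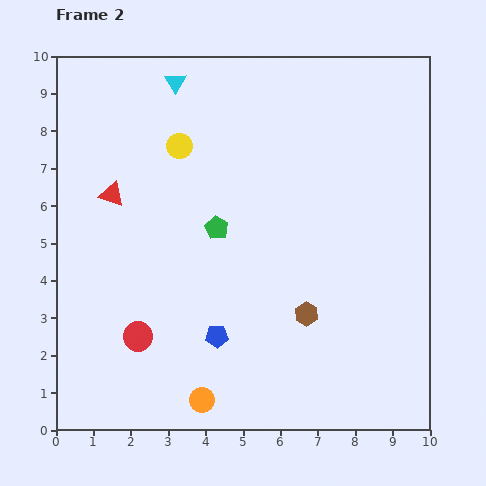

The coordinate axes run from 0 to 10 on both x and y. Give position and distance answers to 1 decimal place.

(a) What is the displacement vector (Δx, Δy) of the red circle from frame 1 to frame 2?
(1.3, 0.1)

The red circle was at (0.9, 2.4) in frame 1 and (2.2, 2.5) in frame 2.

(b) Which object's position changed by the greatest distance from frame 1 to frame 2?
the orange circle

(moved 3.3; next 2.6)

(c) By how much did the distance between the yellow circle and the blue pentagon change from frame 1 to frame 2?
+0.5

Distance in frame 1: 4.7. Distance in frame 2: 5.2.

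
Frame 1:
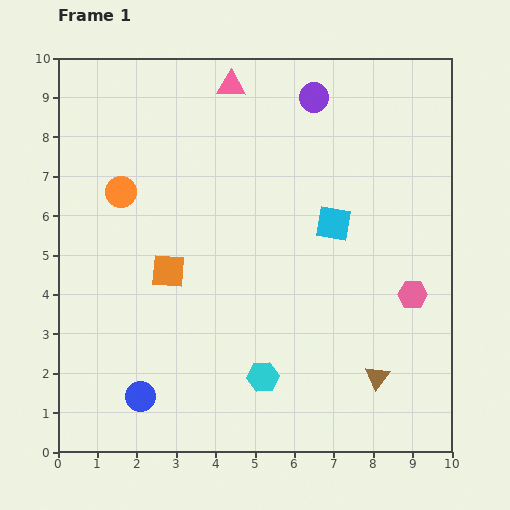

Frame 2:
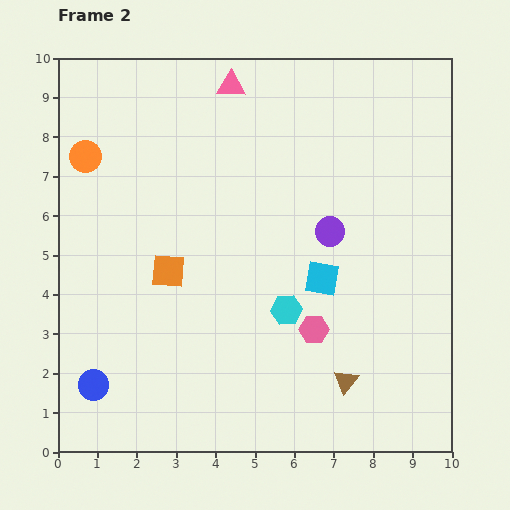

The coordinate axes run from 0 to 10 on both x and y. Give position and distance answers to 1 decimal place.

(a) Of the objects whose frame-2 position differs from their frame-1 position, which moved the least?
the brown triangle

(moved 0.8)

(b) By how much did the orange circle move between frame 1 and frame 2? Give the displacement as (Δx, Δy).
(-0.9, 0.9)

The orange circle was at (1.6, 6.6) in frame 1 and (0.7, 7.5) in frame 2.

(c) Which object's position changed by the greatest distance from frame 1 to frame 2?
the purple circle

(moved 3.4; next 2.7)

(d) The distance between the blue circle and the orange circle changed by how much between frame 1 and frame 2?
+0.6

Distance in frame 1: 5.2. Distance in frame 2: 5.8.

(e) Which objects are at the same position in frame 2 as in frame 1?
the pink triangle, the orange square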